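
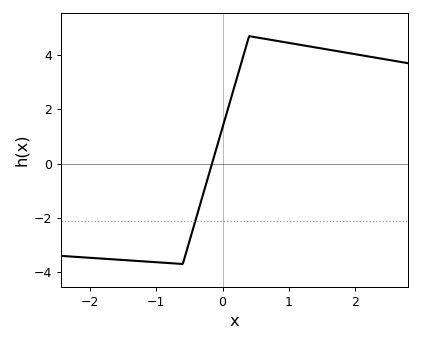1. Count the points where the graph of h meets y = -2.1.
1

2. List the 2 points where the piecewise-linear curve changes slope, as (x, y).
(-0.6, -3.7); (0.4, 4.7)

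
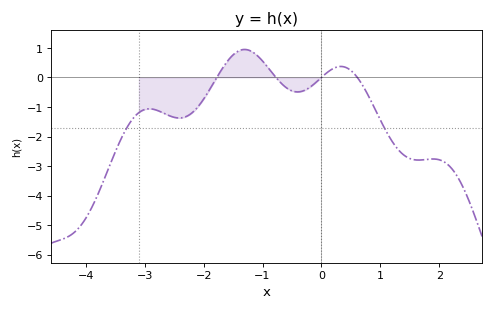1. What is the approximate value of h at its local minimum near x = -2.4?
-1.37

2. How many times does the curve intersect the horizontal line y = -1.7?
2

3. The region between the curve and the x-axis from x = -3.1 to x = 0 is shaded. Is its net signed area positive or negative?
negative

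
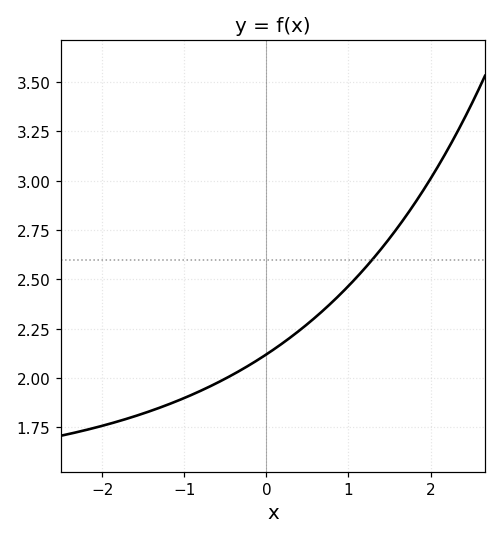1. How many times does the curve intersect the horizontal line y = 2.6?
1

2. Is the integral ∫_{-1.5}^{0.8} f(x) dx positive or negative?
positive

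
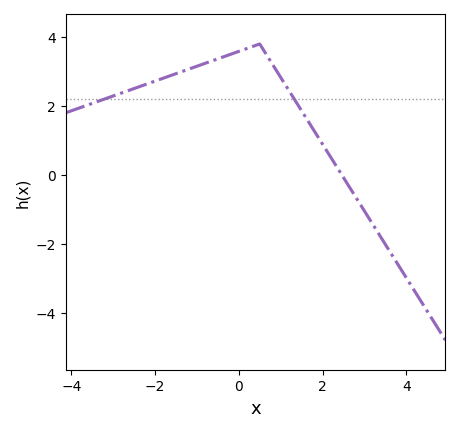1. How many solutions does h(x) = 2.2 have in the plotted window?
2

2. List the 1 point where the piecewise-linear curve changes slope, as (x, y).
(0.5, 3.8)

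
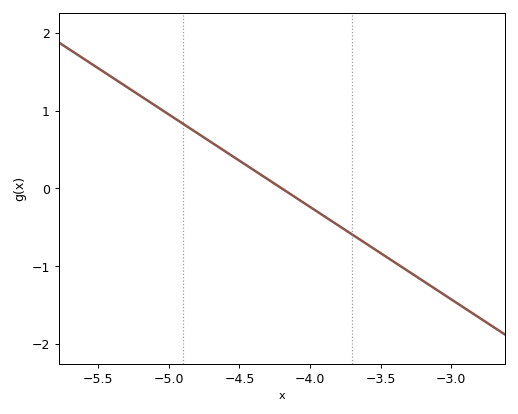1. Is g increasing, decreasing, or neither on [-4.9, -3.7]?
decreasing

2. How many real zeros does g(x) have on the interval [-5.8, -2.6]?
1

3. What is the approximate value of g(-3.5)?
-0.833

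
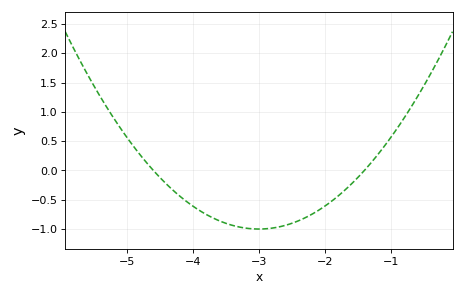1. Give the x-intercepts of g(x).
-4.6, -1.4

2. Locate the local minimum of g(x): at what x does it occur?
-3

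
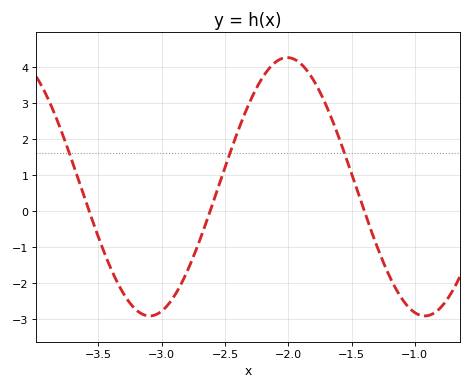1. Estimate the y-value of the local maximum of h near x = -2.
4.3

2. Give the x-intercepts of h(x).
-3.55, -2.6, -1.4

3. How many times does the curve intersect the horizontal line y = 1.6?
3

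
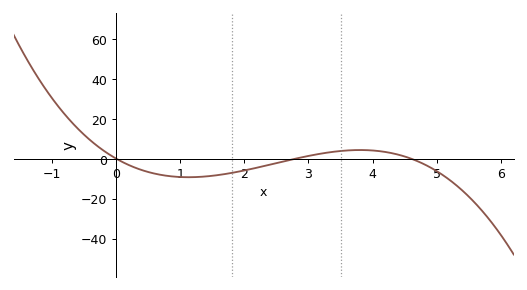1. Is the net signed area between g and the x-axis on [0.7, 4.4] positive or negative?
negative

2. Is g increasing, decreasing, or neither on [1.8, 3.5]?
increasing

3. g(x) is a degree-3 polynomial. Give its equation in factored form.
y = -1.42(x - 0)(x - 2.8)(x - 4.6)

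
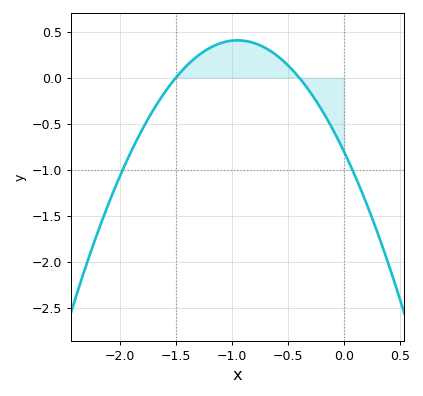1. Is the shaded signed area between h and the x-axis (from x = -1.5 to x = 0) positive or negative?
positive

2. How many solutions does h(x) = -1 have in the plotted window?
2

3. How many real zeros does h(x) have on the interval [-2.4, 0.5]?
2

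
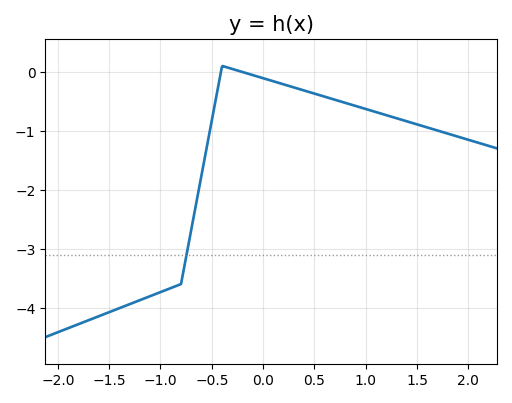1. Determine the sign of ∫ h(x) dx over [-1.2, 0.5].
negative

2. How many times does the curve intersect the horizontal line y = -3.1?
1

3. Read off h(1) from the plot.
-0.6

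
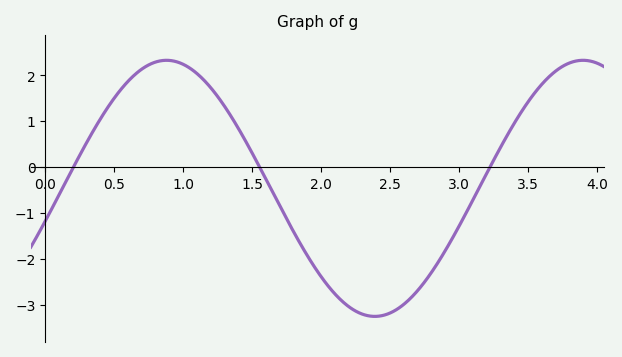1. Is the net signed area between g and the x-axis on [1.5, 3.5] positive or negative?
negative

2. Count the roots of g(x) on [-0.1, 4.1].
3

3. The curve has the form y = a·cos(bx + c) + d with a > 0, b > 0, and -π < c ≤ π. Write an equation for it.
y = 2.79cos(2.08x - 1.83) - 0.46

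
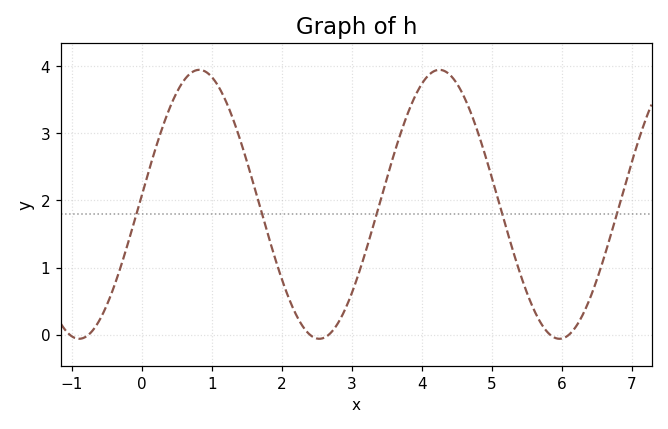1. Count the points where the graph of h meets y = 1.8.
5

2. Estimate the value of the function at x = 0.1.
2.4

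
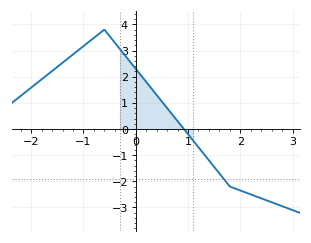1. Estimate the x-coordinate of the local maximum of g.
-0.601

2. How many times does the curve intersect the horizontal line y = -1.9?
1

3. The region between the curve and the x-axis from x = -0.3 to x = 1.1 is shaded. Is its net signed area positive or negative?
positive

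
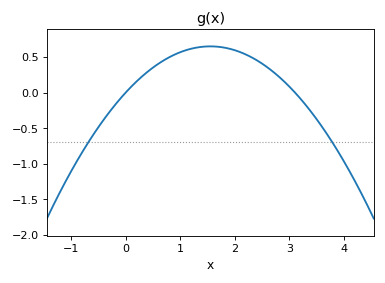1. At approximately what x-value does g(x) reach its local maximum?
1.55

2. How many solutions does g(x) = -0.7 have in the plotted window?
2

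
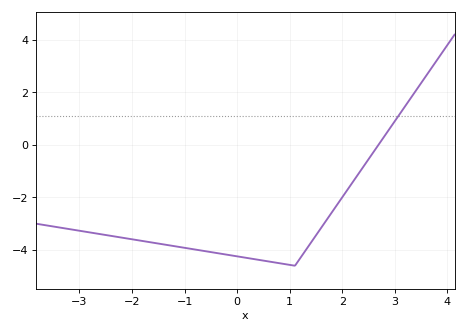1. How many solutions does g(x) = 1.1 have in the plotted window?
1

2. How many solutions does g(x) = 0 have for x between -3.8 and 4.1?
1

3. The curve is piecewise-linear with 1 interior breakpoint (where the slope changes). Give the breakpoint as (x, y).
(1.1, -4.6)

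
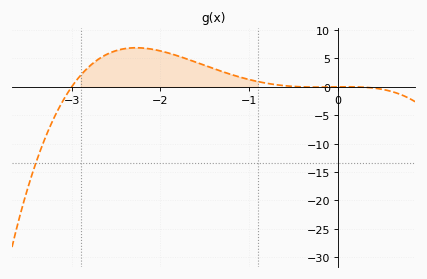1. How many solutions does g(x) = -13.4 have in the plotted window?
1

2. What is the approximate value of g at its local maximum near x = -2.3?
7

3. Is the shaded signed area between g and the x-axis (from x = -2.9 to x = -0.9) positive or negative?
positive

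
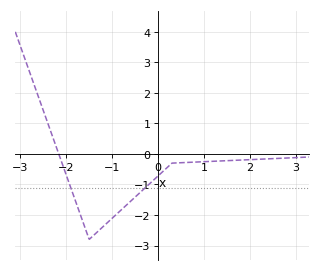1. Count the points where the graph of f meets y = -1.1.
2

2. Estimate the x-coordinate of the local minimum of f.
-1.5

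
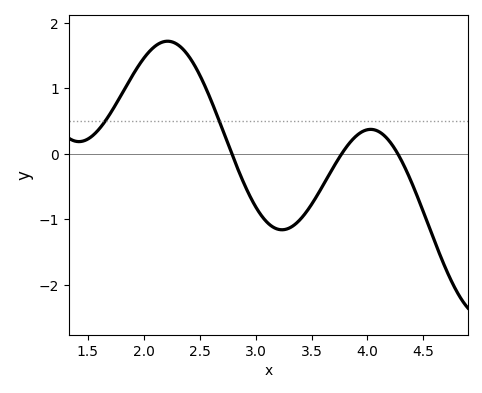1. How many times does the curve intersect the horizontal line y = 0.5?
2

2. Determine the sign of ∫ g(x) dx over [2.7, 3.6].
negative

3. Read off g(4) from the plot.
0.367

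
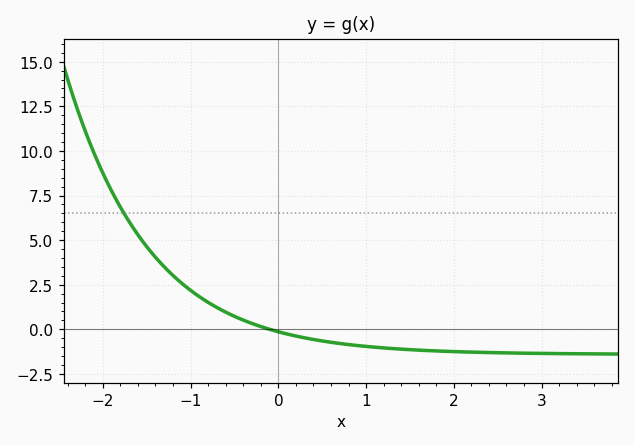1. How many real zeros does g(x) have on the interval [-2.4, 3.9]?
1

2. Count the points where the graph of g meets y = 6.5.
1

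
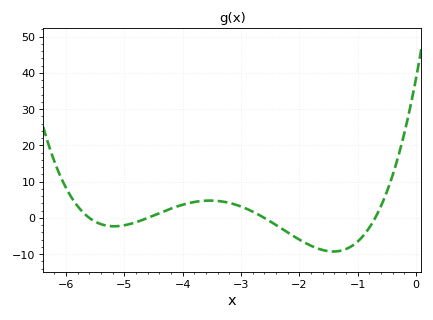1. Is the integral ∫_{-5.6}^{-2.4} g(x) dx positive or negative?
positive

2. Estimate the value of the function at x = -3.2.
4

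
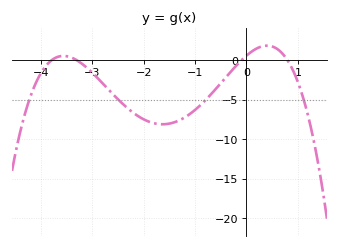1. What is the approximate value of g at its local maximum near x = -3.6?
0.5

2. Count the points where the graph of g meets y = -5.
4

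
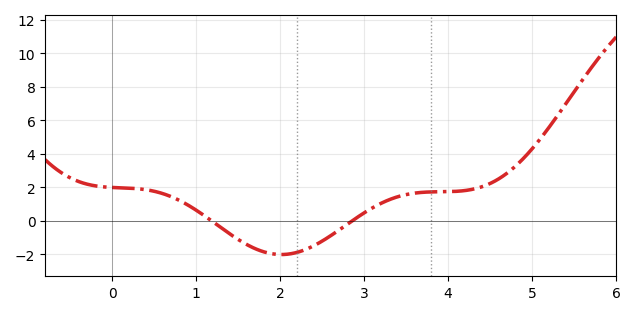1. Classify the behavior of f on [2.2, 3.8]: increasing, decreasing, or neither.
increasing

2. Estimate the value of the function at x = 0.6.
1.62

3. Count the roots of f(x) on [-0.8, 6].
2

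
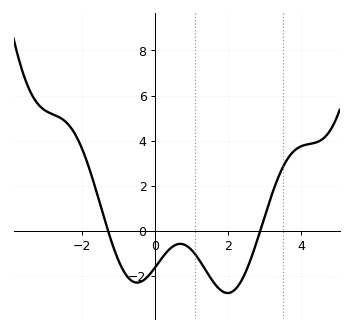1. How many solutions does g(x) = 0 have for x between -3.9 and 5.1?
2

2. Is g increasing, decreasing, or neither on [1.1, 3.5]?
neither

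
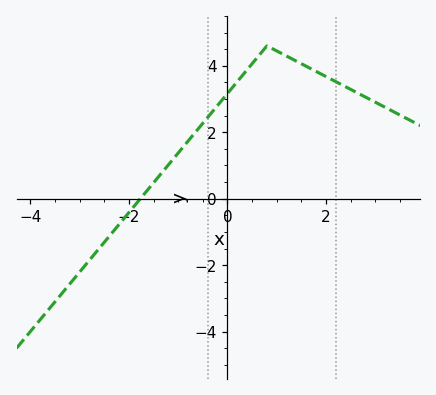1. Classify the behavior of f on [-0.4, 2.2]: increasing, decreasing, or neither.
neither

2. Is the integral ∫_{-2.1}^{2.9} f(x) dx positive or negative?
positive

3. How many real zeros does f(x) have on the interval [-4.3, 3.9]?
1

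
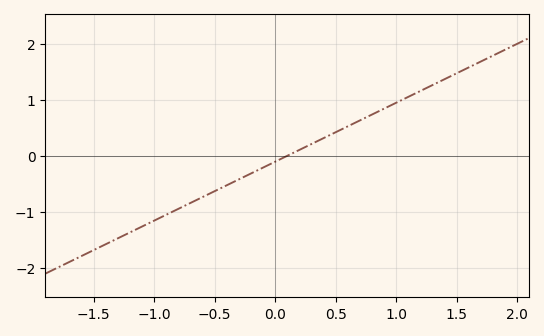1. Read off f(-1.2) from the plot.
-1.36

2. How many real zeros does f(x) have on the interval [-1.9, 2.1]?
1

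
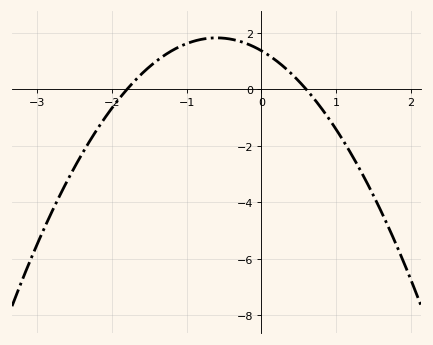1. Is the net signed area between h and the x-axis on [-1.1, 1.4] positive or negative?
positive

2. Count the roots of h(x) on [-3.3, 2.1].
2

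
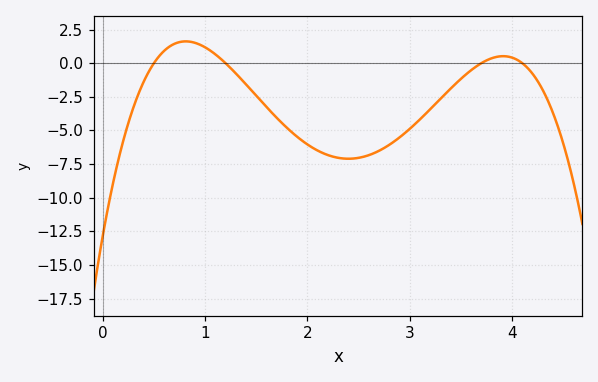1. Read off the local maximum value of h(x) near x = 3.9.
0.5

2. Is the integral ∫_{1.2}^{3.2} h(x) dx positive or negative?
negative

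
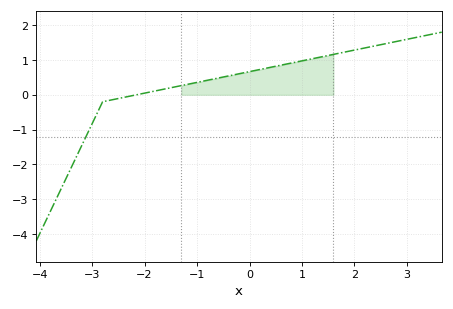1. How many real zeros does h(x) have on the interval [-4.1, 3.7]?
1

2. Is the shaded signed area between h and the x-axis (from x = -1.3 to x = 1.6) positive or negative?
positive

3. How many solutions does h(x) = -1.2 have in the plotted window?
1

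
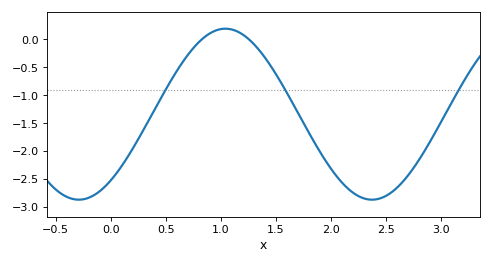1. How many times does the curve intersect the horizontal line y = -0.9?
3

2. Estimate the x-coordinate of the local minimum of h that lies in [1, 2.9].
2.37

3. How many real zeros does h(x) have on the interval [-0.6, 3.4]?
2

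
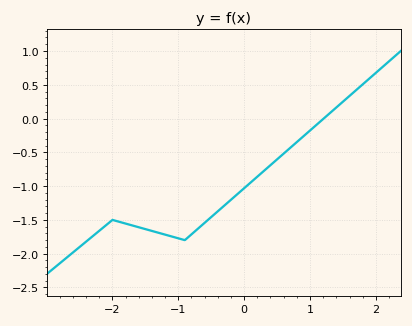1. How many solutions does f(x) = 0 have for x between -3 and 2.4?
1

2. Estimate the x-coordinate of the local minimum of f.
-0.9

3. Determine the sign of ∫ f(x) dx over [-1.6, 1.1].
negative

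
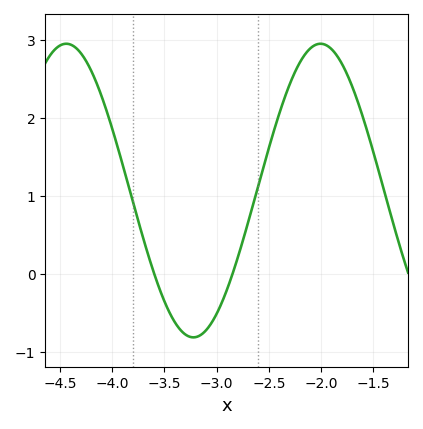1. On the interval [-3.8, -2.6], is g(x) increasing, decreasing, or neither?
neither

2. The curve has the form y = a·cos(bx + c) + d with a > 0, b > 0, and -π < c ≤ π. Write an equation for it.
y = 1.88cos(2.6x - 1.1) + 1.07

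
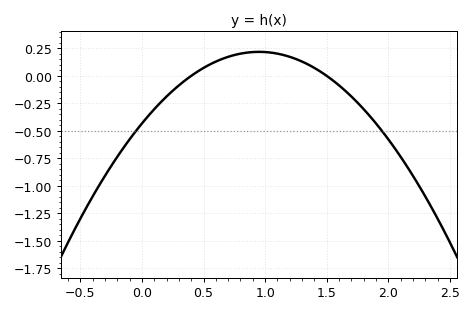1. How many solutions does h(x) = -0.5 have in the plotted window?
2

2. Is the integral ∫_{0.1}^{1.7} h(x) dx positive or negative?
positive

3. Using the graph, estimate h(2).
-0.576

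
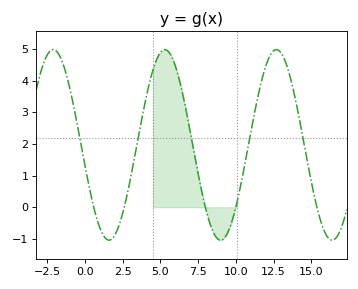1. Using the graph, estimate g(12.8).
5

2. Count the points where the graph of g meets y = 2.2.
5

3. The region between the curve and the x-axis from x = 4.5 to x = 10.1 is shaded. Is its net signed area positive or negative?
positive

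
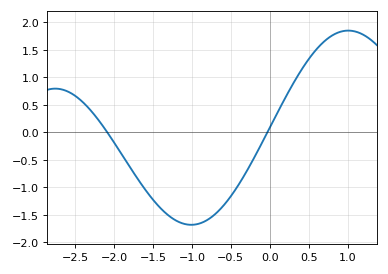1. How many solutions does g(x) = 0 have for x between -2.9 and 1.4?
2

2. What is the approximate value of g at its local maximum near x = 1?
1.85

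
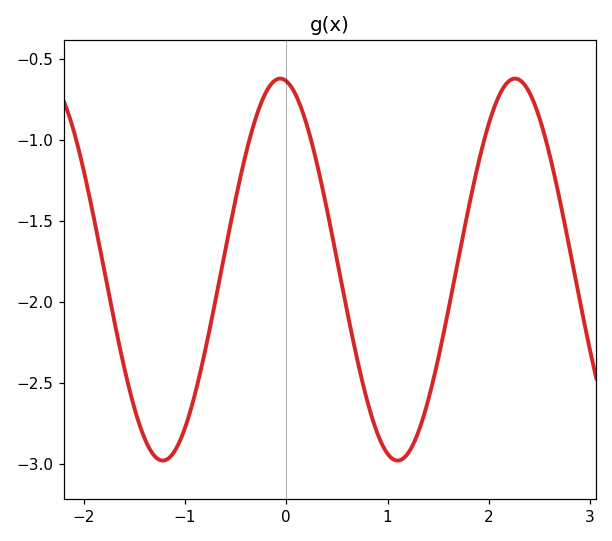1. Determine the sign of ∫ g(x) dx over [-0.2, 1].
negative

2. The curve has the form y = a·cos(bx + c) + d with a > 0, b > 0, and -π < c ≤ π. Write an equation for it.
y = 1.18cos(2.71x + 0.162) - 1.8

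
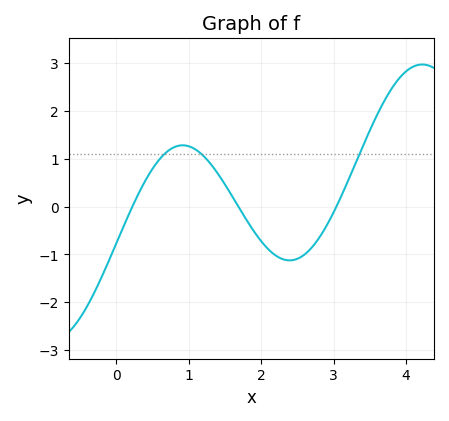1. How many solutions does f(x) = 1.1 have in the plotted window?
3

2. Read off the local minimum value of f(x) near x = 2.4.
-1.12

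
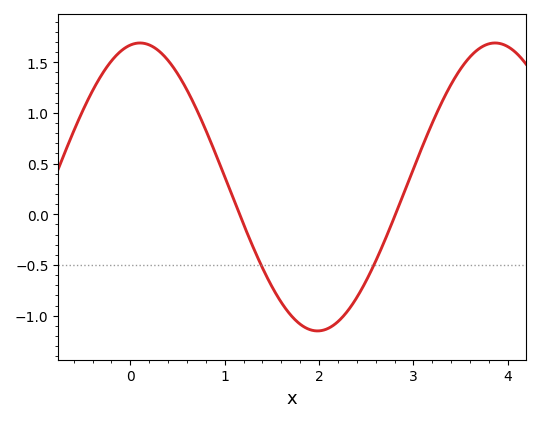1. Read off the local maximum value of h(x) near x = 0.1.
1.69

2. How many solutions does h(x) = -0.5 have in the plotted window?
2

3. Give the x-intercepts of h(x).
1.16, 2.81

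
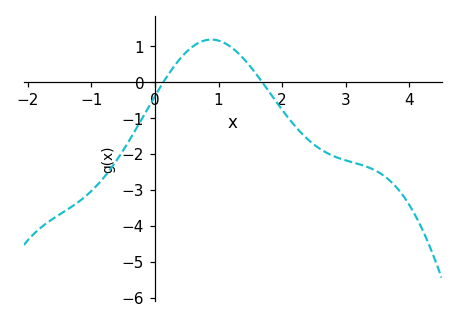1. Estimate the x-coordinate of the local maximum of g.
0.9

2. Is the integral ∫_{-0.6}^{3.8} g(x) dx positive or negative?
negative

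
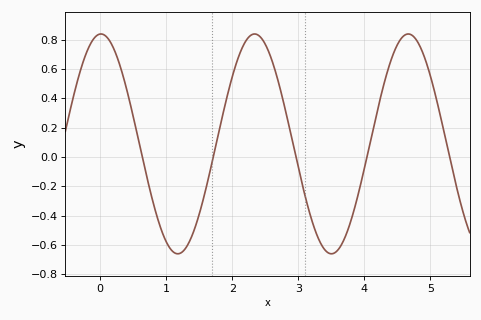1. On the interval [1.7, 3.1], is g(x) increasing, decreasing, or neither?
neither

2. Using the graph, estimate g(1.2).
-0.66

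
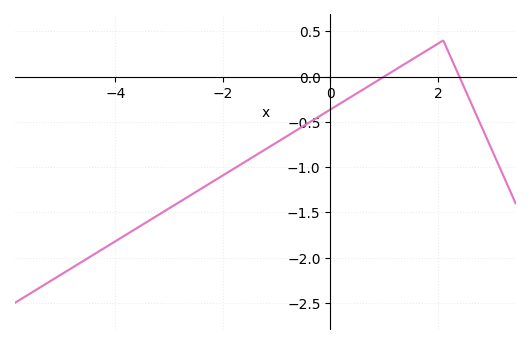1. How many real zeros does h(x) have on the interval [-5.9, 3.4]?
2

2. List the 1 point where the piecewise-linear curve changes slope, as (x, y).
(2.1, 0.4)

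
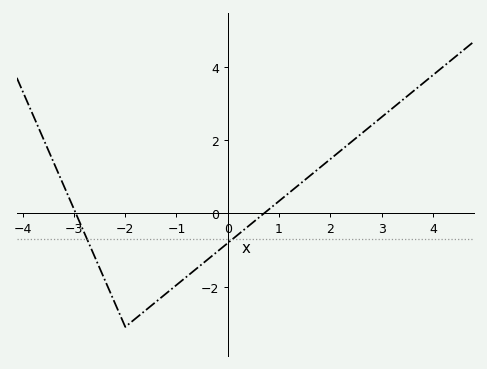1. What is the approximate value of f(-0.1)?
-0.924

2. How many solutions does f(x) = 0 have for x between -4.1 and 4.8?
2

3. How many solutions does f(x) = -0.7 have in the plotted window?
2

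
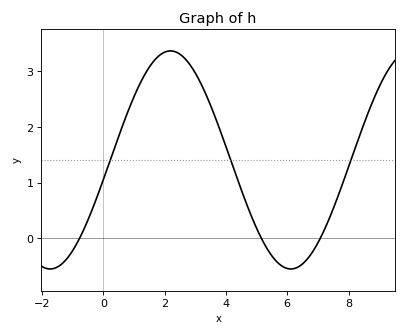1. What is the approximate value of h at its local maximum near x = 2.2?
3.4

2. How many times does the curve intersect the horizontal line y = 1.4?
3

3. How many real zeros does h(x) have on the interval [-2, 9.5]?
3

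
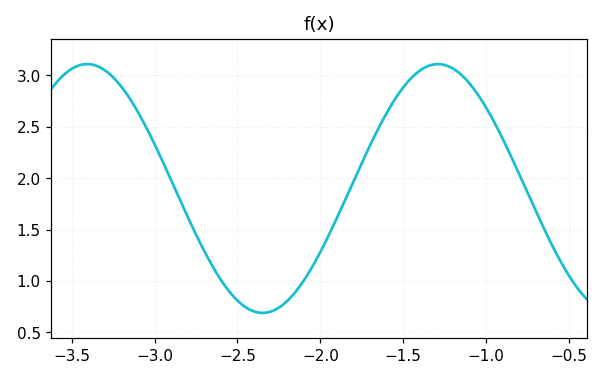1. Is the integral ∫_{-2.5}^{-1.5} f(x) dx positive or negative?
positive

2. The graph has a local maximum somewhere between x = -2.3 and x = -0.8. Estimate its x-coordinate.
-1.29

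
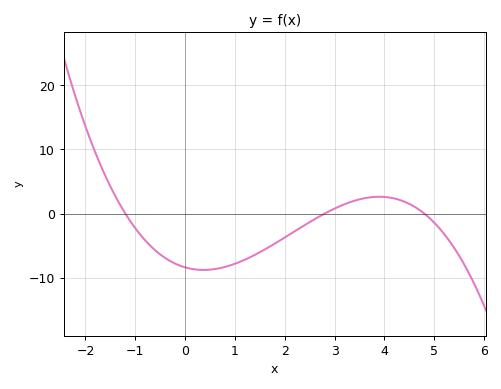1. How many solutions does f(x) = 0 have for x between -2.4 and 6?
3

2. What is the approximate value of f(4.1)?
2.51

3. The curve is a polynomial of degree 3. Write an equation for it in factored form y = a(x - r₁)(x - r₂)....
y = -0.52(x + 1.2)(x - 2.8)(x - 4.8)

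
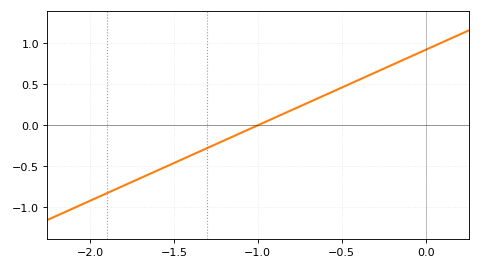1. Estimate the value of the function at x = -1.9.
-0.828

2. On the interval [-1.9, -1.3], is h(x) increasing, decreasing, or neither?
increasing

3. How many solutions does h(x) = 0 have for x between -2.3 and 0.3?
1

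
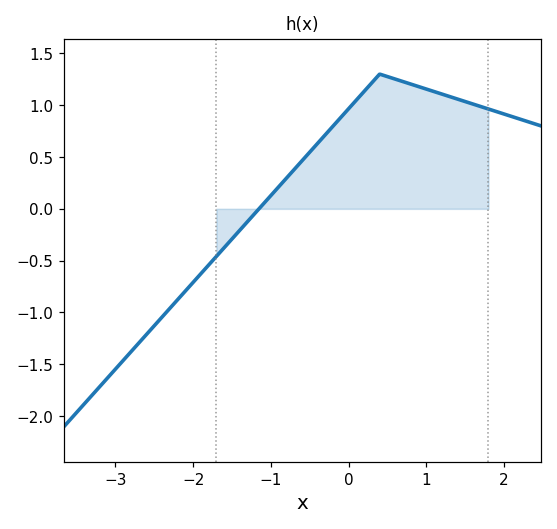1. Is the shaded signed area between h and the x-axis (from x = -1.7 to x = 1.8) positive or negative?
positive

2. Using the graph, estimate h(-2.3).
-0.95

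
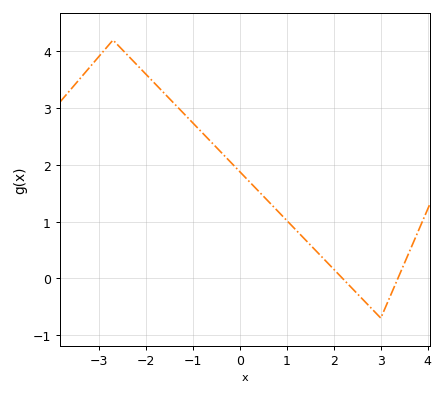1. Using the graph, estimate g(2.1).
0.074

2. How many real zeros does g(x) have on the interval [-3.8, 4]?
2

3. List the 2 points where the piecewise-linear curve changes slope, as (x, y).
(-2.7, 4.2); (3, -0.7)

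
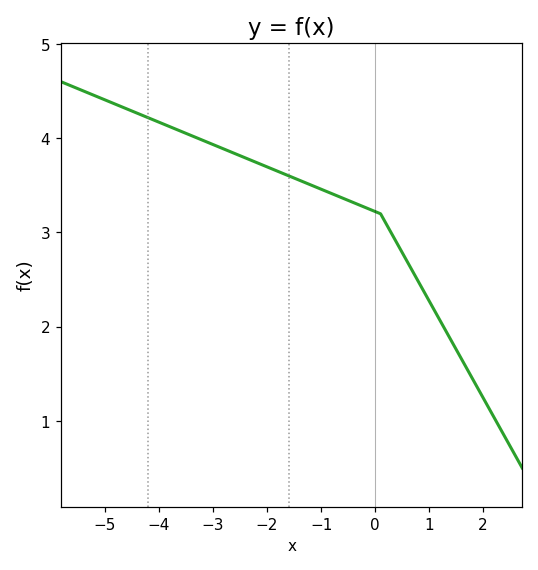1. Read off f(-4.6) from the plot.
4.31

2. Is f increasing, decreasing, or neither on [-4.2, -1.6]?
decreasing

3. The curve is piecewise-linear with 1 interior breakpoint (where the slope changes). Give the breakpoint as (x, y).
(0.1, 3.2)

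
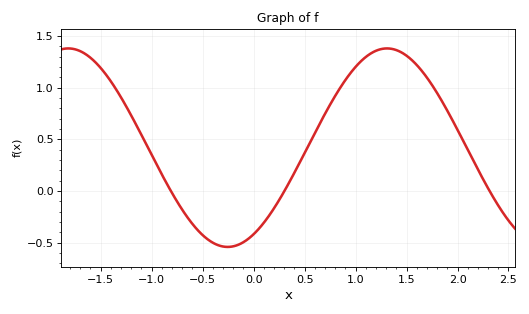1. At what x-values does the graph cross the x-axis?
-0.811, 0.302, 2.32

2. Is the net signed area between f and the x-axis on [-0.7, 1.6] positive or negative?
positive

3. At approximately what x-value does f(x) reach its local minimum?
-0.255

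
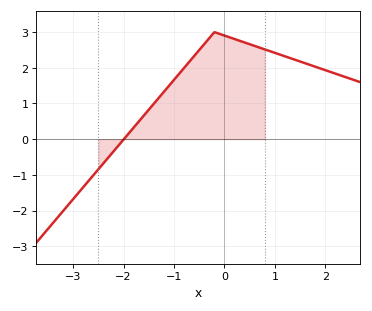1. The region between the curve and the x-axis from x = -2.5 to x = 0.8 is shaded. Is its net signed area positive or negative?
positive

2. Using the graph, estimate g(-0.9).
1.8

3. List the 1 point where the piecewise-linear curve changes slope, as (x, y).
(-0.2, 3)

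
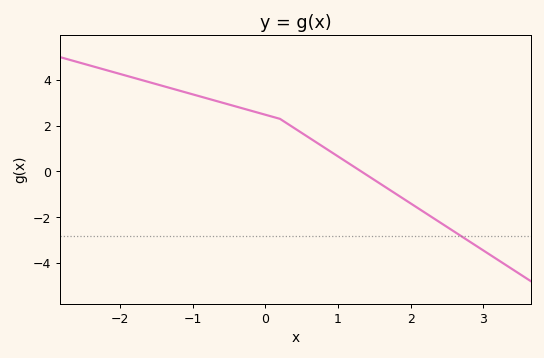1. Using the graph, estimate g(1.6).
-0.575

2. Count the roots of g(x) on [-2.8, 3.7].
1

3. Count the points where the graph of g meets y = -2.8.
1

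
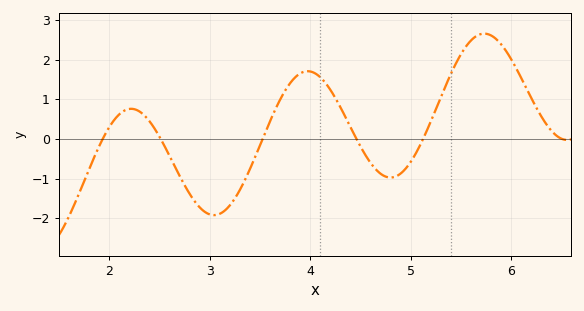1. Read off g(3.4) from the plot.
-0.765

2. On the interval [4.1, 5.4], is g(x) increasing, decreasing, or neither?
neither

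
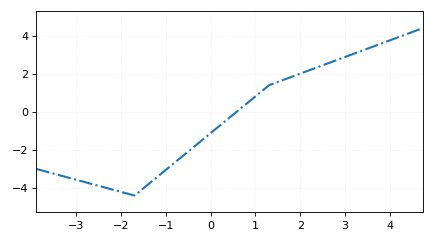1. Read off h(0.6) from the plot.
0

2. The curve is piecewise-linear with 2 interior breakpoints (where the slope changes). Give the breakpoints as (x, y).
(-1.7, -4.4); (1.3, 1.4)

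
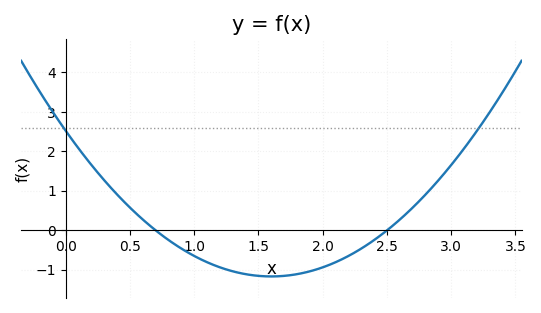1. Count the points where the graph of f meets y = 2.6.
2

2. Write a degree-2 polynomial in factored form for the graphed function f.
y = 1.44(x - 0.7)(x - 2.5)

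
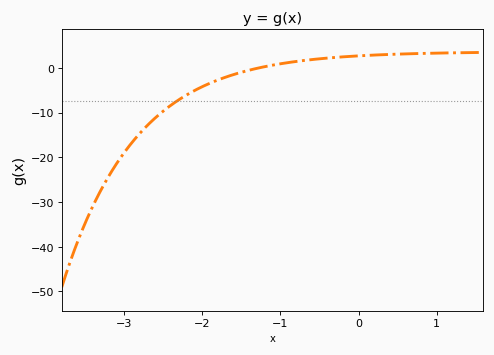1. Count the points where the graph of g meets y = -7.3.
1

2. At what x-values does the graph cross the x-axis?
-1.3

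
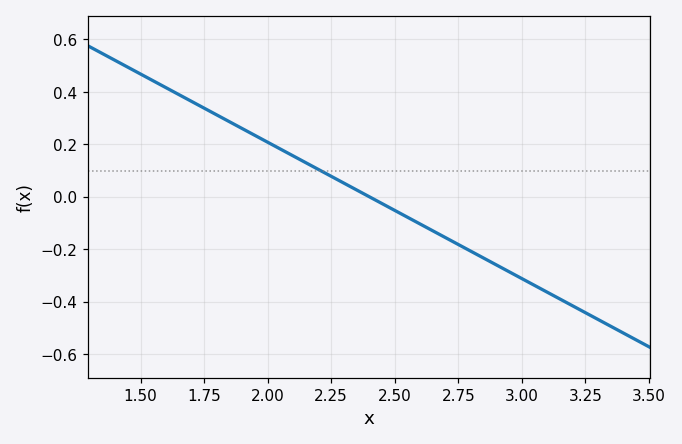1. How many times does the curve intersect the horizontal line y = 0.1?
1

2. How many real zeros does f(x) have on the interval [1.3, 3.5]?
1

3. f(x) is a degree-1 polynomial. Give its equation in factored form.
y = -0.52(x - 2.4)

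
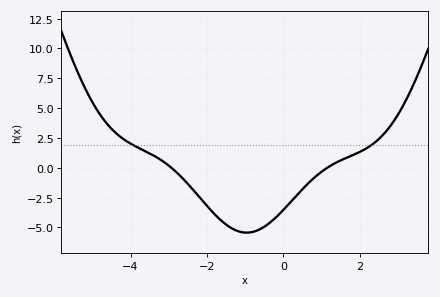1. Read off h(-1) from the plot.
-5.4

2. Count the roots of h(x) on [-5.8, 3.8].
2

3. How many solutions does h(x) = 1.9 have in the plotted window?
2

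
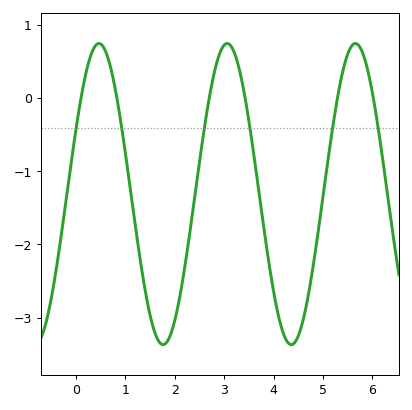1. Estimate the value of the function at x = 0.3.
0.592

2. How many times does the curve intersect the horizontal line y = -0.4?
6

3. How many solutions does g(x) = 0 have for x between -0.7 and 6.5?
6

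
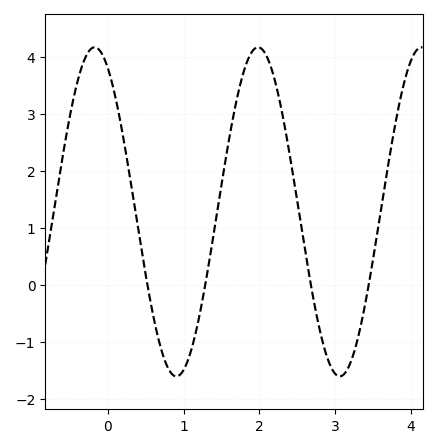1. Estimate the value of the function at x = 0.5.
0.172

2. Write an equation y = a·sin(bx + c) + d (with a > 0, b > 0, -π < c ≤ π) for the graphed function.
y = 2.89sin(2.91x + 2.08) + 1.28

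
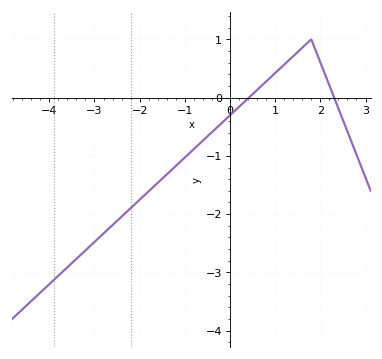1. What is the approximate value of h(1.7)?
0.928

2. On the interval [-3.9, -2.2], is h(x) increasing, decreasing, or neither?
increasing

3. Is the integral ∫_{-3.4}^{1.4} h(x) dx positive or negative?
negative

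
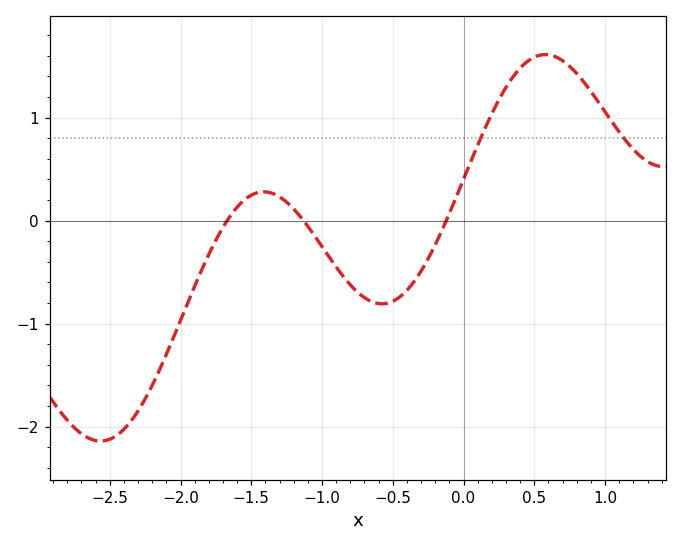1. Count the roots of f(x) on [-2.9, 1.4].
3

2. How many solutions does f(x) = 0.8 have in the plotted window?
2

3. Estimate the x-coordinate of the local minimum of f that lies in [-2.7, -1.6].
-2.6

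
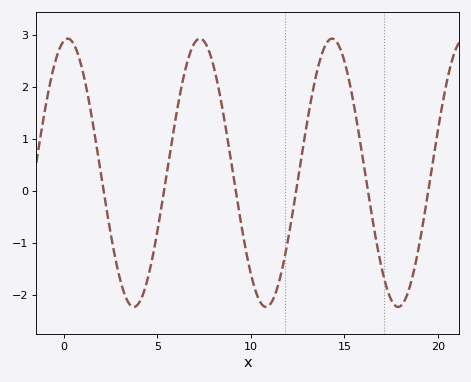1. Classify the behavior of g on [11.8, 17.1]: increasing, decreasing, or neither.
neither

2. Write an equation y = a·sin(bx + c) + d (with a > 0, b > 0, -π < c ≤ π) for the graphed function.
y = 2.58sin(0.89x + 1.4) + 0.35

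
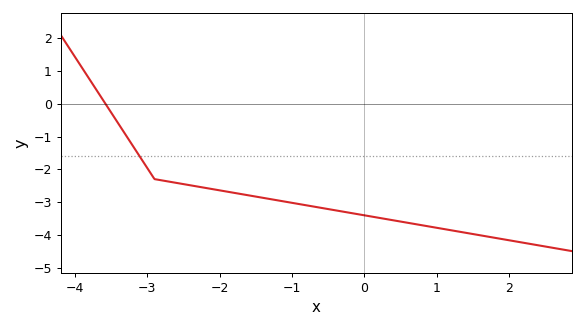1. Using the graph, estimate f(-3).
-1.96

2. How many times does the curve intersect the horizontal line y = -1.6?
1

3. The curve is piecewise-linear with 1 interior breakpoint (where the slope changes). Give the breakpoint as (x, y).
(-2.9, -2.3)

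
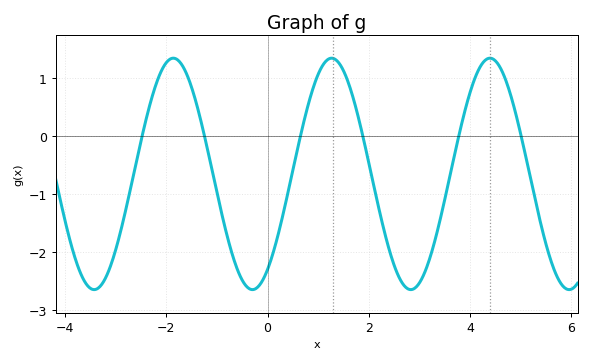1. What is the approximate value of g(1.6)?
0.912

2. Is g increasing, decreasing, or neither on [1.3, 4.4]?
neither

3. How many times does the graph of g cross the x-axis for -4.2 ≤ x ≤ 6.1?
6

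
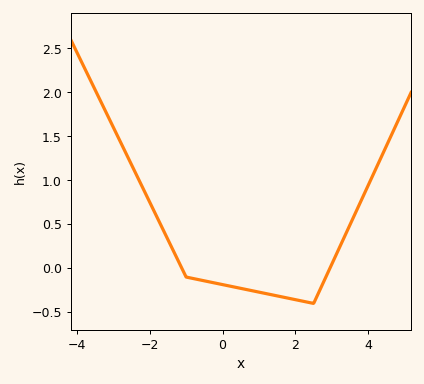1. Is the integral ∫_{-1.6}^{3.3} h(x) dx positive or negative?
negative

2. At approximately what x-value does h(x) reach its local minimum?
2.4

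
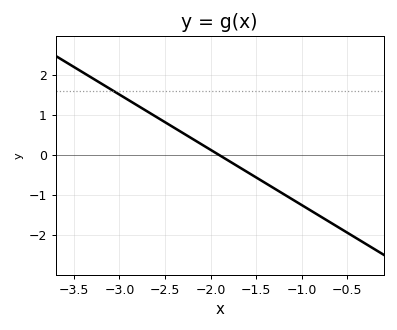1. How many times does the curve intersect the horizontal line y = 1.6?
1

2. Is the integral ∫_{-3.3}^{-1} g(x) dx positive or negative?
positive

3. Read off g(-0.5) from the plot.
-1.93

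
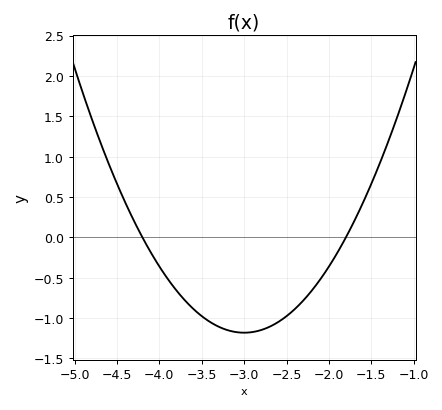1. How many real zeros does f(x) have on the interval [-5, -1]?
2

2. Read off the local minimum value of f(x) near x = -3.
-1.2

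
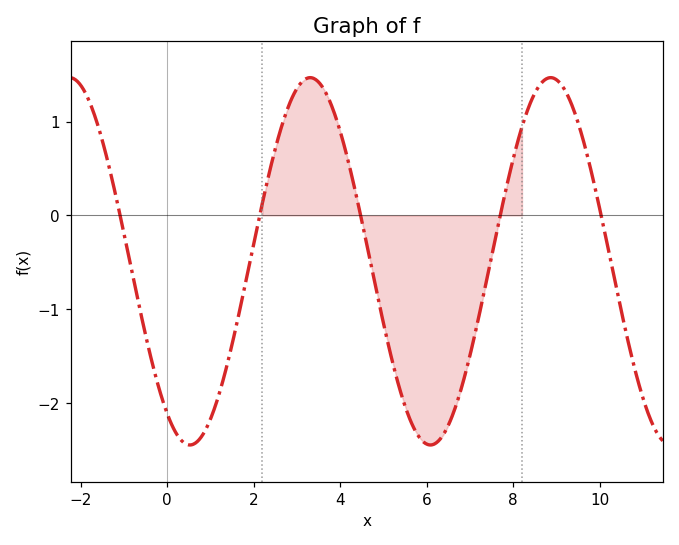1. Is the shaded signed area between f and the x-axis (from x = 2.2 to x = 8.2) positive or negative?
negative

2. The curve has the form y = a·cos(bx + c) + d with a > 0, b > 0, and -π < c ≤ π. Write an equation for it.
y = 1.96cos(1.1x + 2.5) - 0.49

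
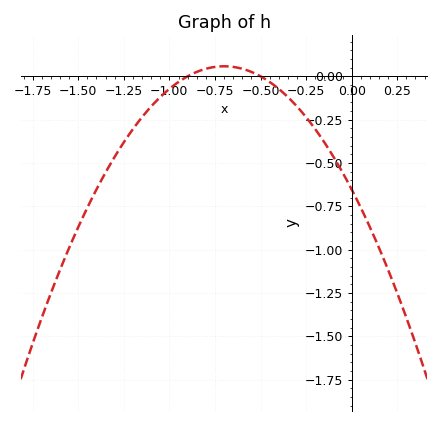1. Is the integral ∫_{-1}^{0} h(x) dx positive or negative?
negative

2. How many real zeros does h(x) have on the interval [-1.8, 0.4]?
2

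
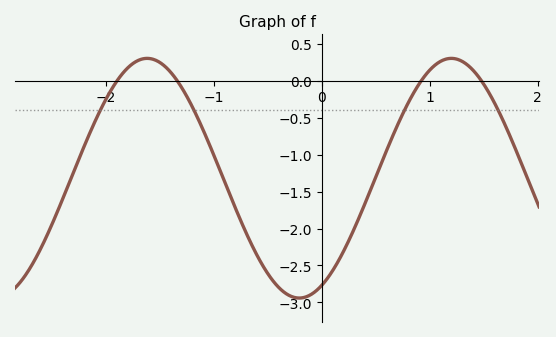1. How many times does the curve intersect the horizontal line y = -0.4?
4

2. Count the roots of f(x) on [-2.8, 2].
4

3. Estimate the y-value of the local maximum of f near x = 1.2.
0.3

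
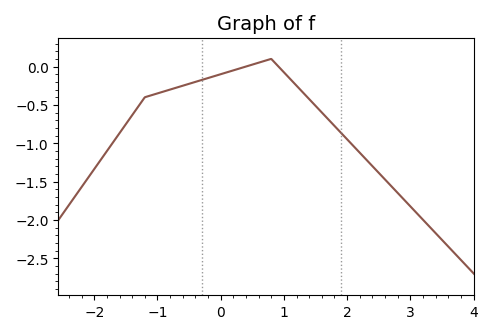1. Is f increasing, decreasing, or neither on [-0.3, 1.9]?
neither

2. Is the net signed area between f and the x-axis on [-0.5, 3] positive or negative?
negative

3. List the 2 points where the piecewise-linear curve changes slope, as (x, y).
(-1.2, -0.4); (0.8, 0.1)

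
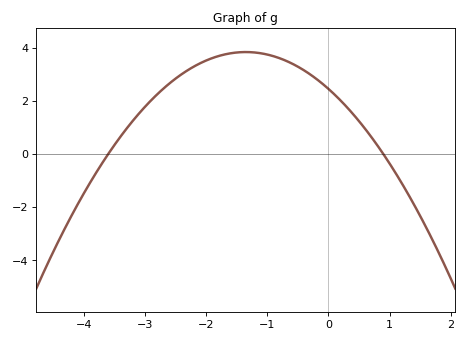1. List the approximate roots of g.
-3.6, 0.9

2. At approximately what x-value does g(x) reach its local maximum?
-1.4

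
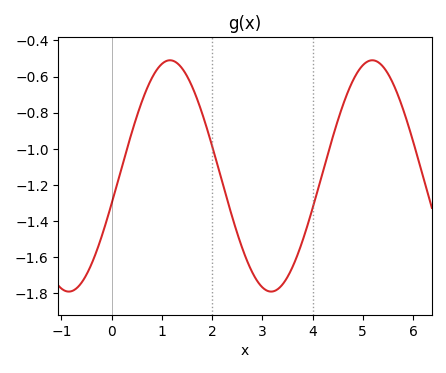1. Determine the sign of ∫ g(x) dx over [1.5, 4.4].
negative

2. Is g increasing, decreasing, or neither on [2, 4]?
neither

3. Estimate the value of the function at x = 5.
-0.54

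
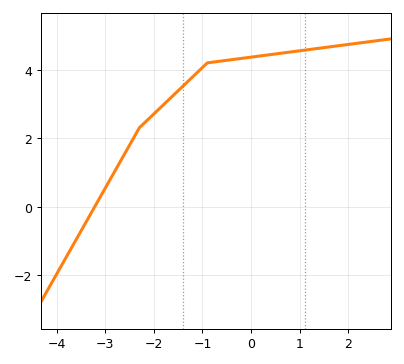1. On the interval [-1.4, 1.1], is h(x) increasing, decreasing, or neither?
increasing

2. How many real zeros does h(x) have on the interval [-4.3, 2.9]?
1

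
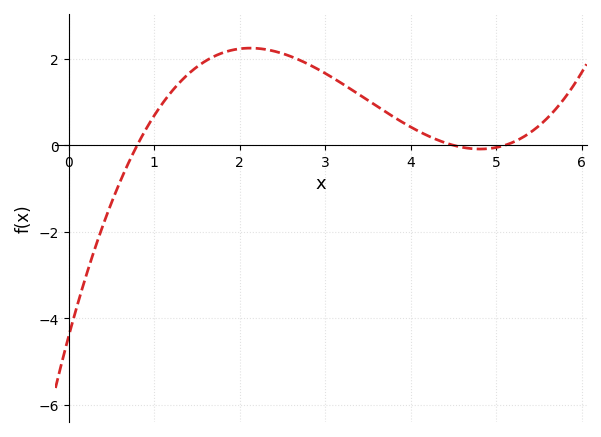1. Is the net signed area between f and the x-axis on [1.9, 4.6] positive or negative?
positive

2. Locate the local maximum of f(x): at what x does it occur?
2.12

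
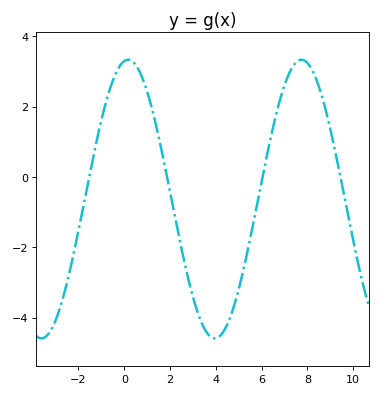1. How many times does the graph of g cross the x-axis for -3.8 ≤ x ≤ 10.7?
4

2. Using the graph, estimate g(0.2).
3.4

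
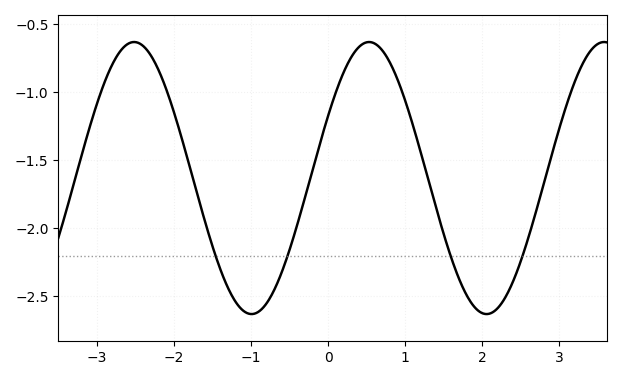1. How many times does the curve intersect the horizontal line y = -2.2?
4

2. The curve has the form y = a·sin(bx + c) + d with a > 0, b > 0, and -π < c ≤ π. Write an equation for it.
y = 1sin(2.1x + 0.48) - 1.63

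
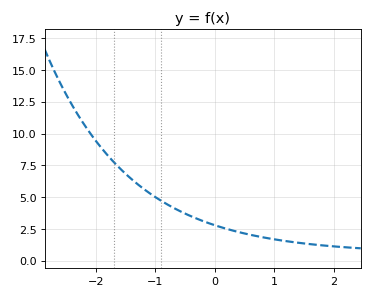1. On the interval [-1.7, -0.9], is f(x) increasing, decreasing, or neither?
decreasing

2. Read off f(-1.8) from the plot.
8.2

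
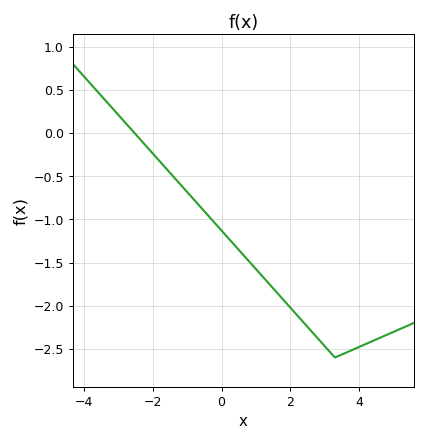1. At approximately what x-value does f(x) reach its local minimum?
3.2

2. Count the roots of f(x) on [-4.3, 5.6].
1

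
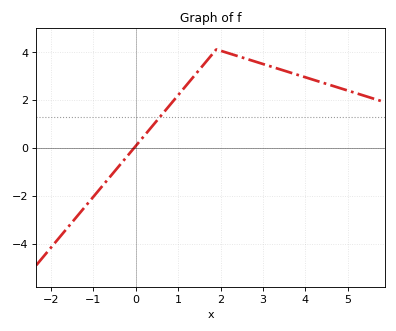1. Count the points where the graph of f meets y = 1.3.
1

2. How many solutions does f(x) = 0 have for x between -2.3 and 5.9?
1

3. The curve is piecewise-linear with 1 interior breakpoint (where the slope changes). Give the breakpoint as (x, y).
(1.9, 4.1)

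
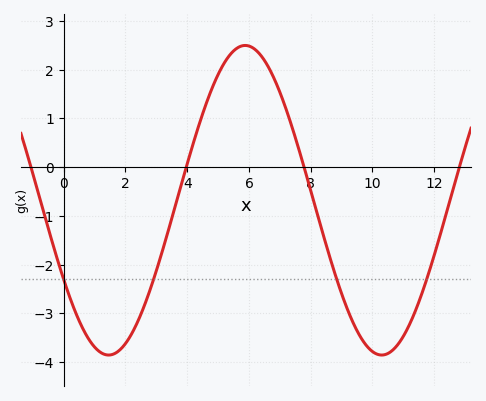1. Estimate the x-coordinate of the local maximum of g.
5.8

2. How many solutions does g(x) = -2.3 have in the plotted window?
4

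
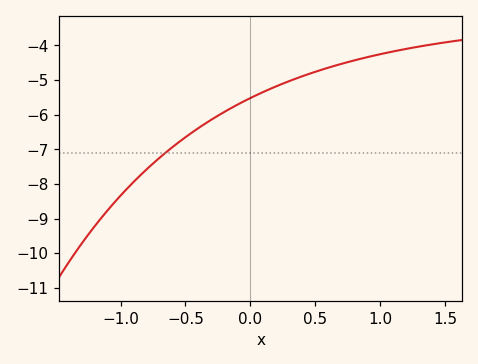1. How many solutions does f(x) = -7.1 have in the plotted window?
1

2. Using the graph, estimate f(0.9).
-4.34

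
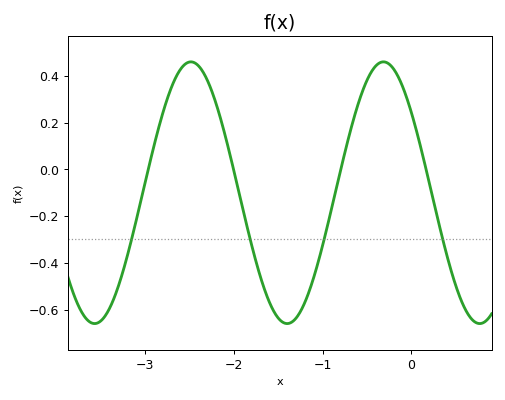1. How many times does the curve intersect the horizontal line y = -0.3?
4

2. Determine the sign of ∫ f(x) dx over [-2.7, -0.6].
negative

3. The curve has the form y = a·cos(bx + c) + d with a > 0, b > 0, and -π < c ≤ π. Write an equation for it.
y = 0.56cos(2.9x + 0.912) - 0.1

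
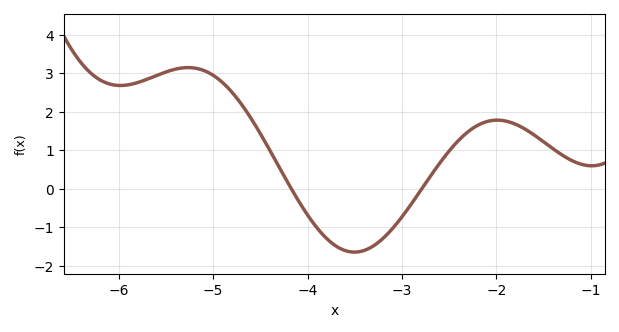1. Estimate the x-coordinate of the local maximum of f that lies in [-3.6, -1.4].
-1.99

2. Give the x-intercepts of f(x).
-4.17, -2.79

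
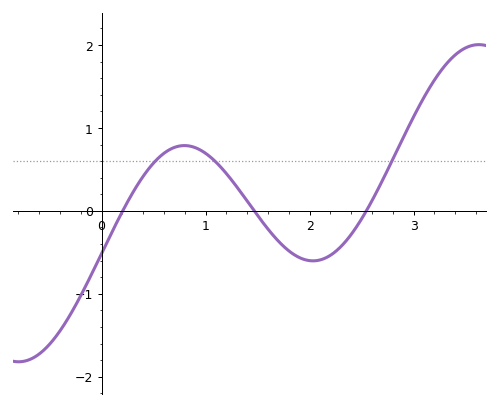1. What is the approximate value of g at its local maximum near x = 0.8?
0.8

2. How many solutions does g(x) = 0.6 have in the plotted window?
3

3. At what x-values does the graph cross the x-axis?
0.2, 1.5, 2.5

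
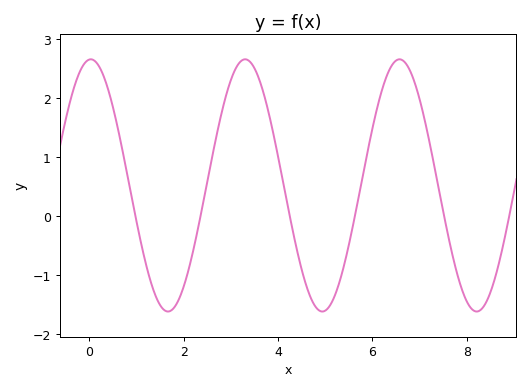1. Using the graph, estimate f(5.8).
0.69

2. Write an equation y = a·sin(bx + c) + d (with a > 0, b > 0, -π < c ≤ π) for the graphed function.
y = 2.14sin(1.92x + 1.51) + 0.52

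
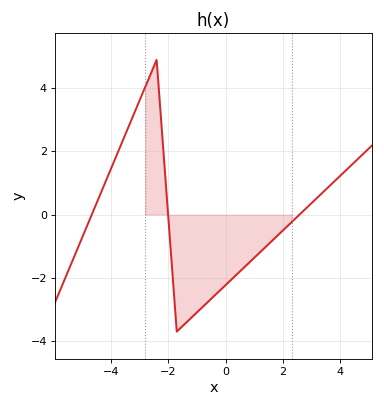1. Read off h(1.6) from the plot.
-0.846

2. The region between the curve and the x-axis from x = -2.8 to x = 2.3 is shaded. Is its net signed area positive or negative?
negative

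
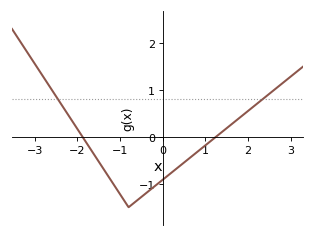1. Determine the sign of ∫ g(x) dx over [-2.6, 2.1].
negative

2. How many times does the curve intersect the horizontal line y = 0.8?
2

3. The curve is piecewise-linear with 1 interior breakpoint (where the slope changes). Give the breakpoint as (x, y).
(-0.8, -1.5)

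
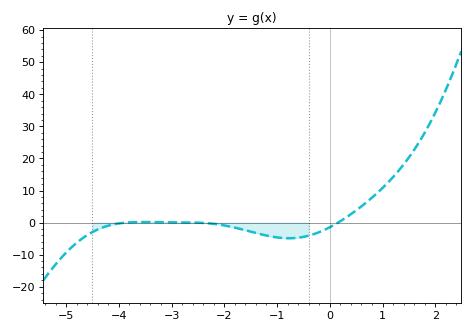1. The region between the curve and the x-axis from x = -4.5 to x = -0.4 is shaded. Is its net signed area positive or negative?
negative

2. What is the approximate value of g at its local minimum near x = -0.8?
-5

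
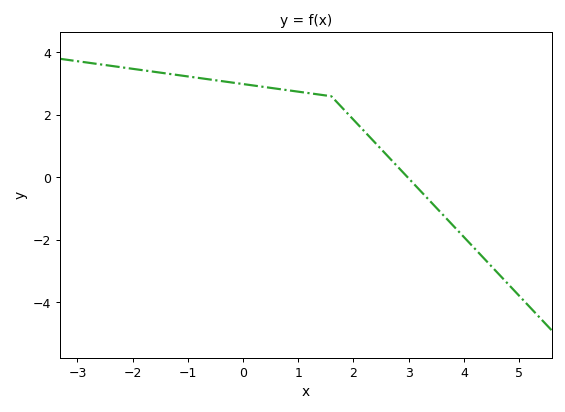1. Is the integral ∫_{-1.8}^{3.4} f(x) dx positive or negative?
positive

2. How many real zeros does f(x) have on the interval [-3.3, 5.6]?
1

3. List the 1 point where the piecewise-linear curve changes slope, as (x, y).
(1.6, 2.6)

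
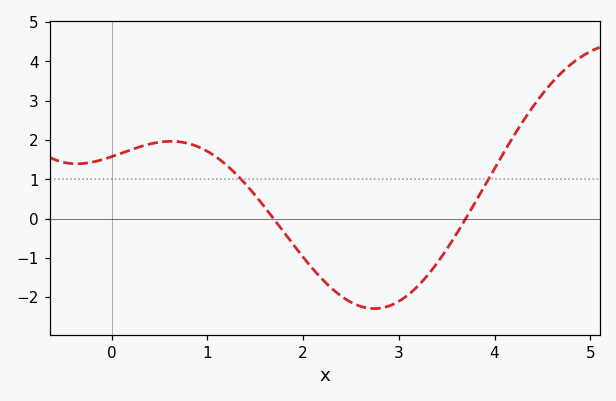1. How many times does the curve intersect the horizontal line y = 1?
2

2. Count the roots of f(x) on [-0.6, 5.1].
2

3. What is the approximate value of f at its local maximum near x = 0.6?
2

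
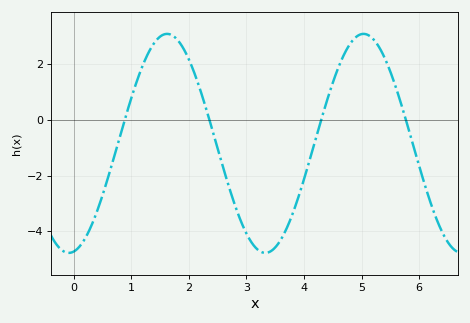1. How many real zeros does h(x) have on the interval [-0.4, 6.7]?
4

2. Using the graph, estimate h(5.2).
2.91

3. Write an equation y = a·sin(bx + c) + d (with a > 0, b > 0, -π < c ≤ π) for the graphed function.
y = 3.93sin(1.84x - 1.41) - 0.84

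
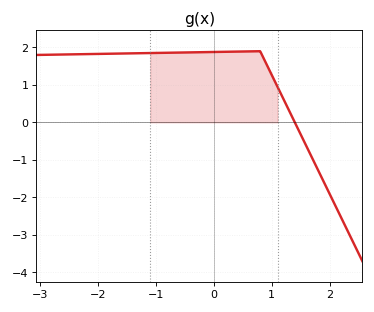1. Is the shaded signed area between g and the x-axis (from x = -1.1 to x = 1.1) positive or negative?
positive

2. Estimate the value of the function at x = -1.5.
1.8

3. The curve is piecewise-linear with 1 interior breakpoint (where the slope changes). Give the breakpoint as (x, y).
(0.8, 1.9)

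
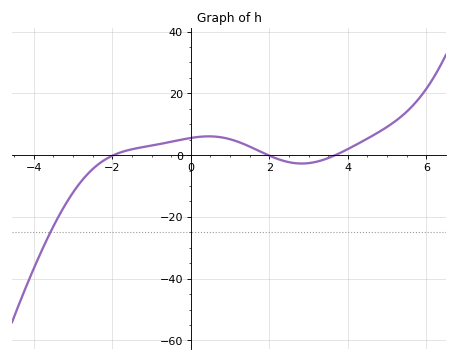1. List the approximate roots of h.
-2, 2, 3.6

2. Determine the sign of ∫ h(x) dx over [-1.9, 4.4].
positive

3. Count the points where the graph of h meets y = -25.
1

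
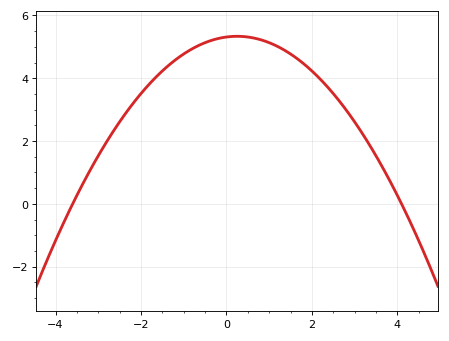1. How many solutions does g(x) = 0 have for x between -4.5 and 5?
2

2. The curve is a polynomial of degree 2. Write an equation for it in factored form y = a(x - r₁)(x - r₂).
y = -0.36(x + 3.6)(x - 4.1)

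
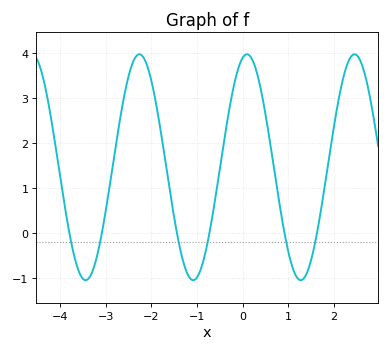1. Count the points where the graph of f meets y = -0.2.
6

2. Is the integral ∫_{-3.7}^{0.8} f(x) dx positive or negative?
positive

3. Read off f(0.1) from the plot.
4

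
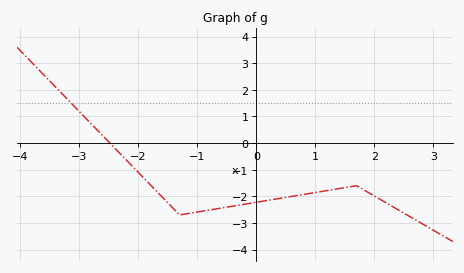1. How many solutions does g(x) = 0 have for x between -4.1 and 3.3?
1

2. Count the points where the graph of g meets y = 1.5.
1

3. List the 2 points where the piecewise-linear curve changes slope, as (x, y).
(-1.3, -2.7); (1.7, -1.6)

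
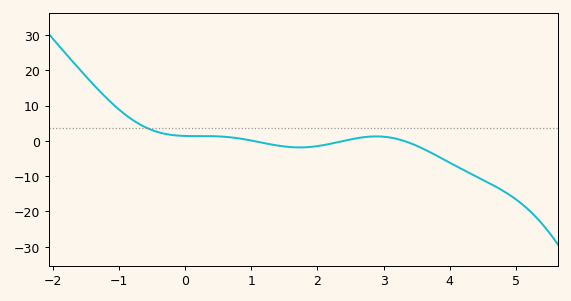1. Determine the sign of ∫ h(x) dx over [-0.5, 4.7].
negative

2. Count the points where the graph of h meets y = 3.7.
1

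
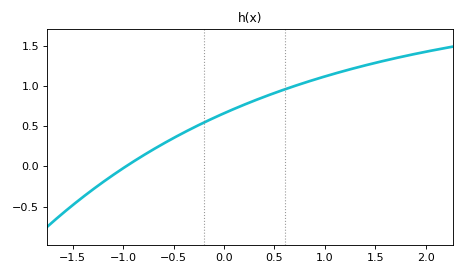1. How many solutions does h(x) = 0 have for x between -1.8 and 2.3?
1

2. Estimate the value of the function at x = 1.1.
1.15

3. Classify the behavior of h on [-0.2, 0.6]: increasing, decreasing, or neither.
increasing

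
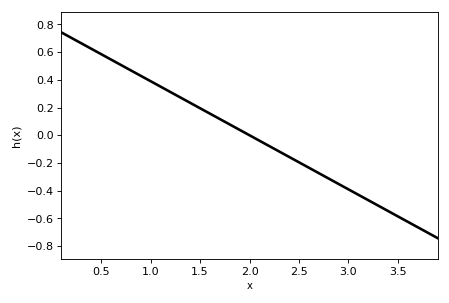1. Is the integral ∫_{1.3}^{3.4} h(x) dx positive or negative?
negative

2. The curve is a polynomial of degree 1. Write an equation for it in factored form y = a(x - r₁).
y = -0.39(x - 2)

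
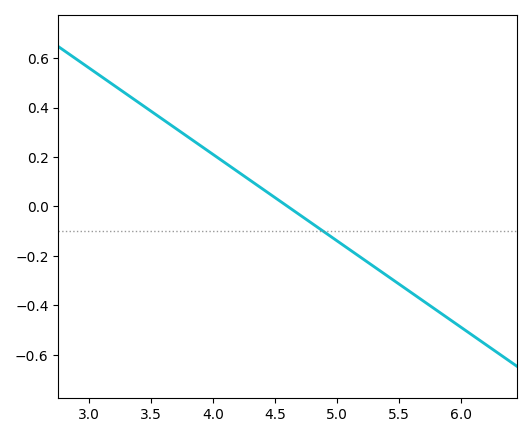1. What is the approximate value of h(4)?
0.2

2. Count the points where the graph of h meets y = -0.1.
1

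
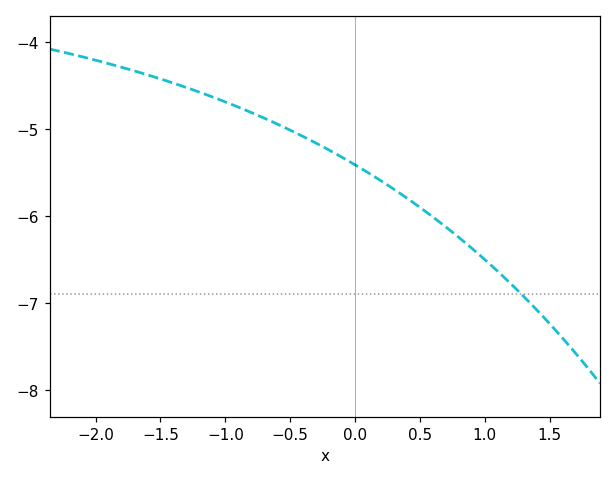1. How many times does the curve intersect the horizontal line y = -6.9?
1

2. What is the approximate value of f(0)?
-5.41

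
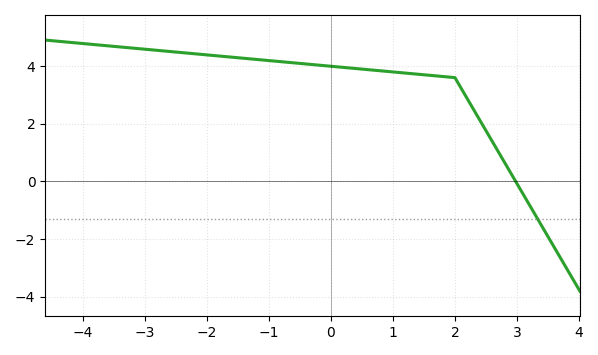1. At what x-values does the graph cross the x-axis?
2.98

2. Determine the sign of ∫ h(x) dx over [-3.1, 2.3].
positive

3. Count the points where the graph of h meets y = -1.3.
1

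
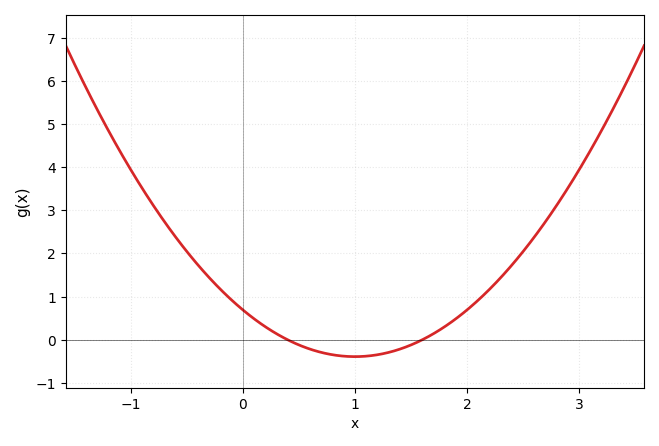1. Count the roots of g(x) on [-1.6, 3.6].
2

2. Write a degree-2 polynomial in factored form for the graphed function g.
y = 1.08(x - 0.4)(x - 1.6)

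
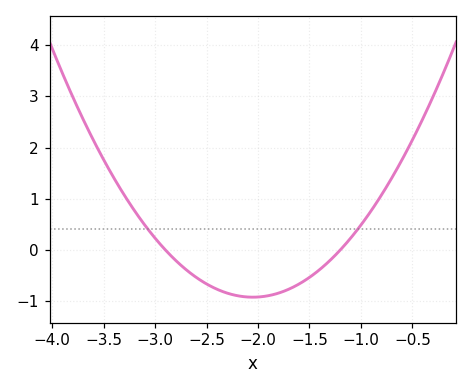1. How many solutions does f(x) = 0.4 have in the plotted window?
2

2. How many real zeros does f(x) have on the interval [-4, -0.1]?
2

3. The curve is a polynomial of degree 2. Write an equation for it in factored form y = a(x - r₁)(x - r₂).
y = 1.28(x + 2.9)(x + 1.2)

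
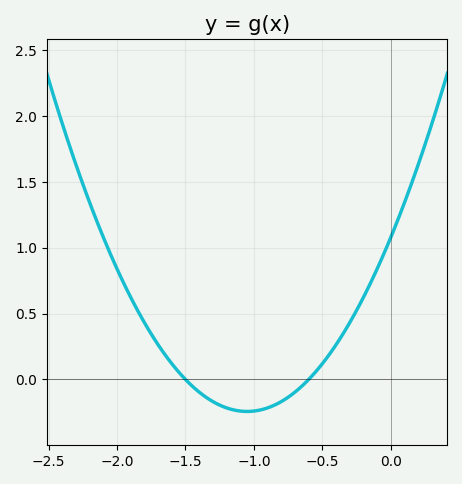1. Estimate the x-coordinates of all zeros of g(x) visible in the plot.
-1.5, -0.6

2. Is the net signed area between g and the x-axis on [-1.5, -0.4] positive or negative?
negative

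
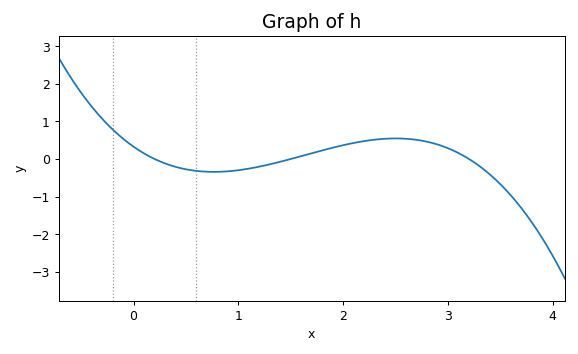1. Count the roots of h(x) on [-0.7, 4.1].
3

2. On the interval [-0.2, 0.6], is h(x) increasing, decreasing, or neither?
decreasing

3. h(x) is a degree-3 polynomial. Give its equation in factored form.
y = -0.34(x - 0.2)(x - 1.5)(x - 3.2)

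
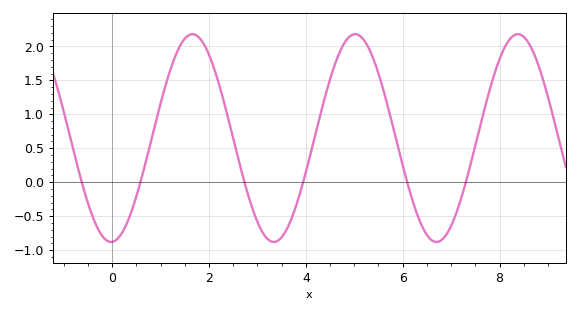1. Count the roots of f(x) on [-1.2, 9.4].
6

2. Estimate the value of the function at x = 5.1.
2.15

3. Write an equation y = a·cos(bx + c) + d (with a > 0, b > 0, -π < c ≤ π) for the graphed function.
y = 1.53cos(1.9x - 3.1) + 0.65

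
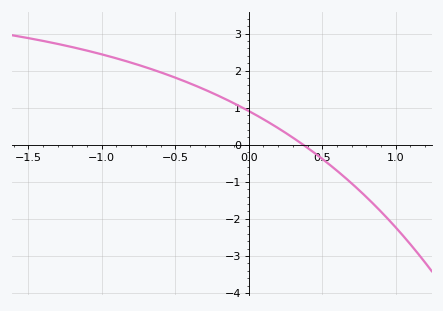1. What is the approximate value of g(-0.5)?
1.81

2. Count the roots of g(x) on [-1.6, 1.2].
1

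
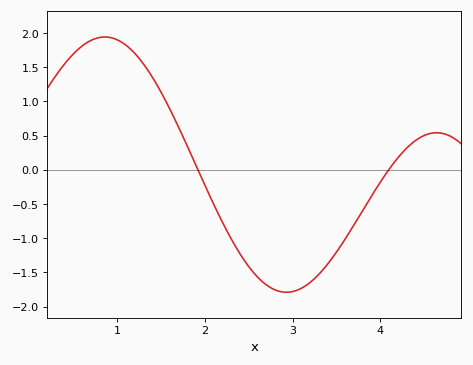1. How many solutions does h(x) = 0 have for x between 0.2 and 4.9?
2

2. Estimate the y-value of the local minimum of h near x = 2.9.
-1.79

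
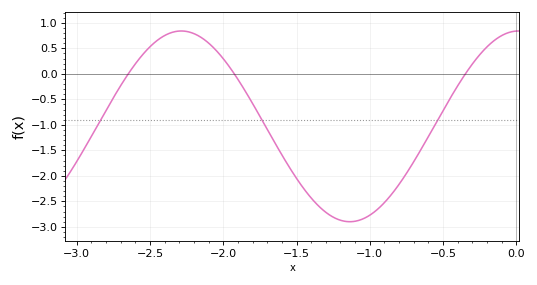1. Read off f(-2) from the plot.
0.3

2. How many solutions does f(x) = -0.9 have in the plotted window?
3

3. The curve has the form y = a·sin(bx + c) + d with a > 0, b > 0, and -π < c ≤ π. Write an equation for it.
y = 1.87sin(2.7x + 1.5) - 1.03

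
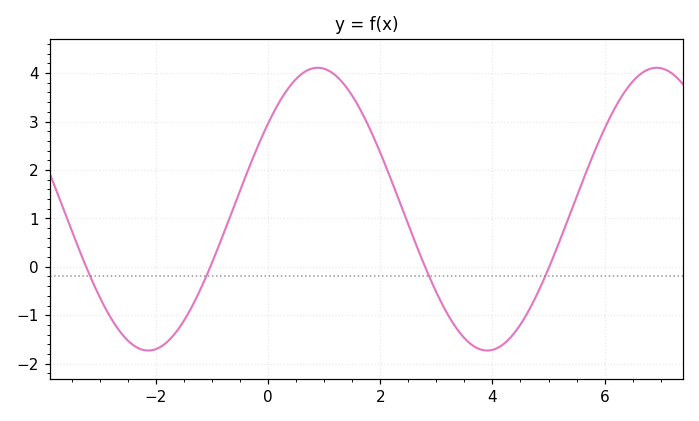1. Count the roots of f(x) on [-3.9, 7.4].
4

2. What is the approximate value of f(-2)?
-1.7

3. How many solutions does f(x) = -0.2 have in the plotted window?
4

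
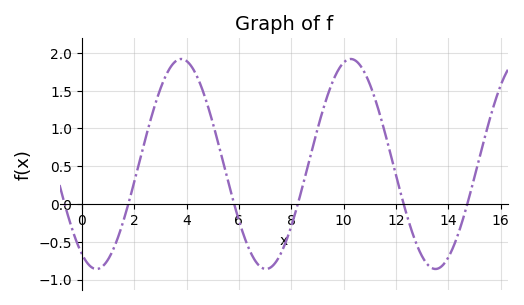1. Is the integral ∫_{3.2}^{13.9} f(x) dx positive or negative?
positive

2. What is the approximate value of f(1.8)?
0.033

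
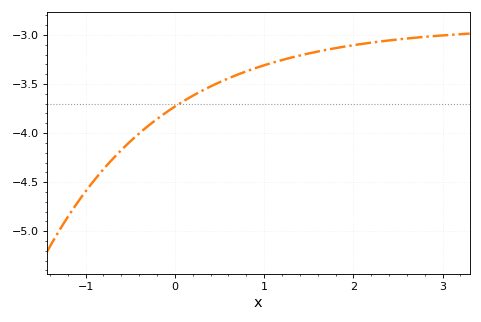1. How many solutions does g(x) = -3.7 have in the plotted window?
1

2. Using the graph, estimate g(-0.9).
-4.5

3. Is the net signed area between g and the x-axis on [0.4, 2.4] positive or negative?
negative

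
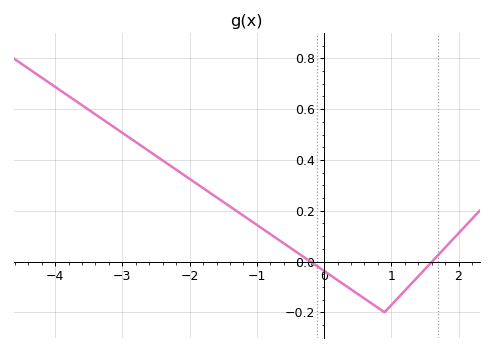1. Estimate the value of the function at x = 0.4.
-0.109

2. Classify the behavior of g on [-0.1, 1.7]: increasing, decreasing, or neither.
neither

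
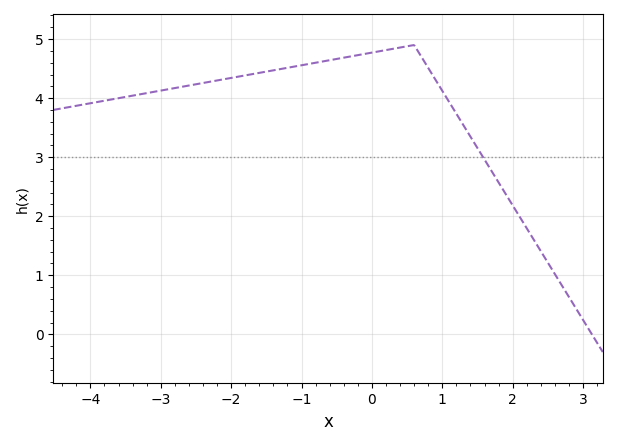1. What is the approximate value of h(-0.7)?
4.62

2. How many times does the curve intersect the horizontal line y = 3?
1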